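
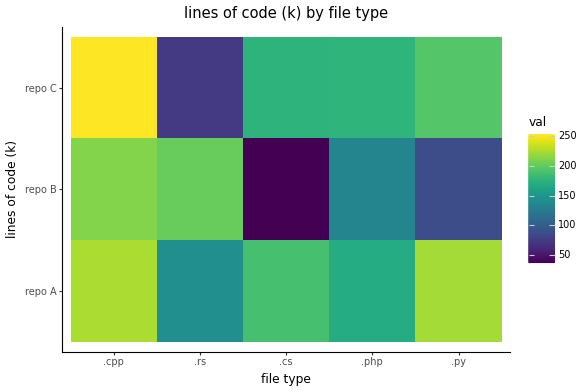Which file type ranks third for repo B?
Top 4 for repo B: .cpp ≈ 220, .rs ≈ 200, .php ≈ 140, .py ≈ 80.

.php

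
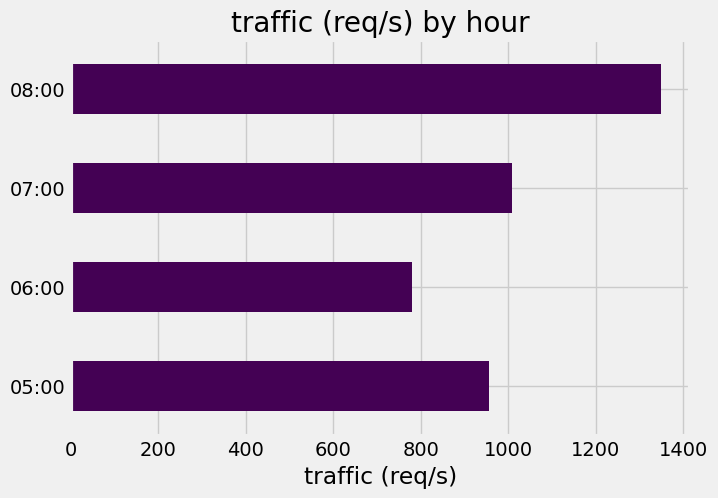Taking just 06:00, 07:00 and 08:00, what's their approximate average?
≈ 1067

(800 + 1000 + 1400) / 3 ≈ 1067.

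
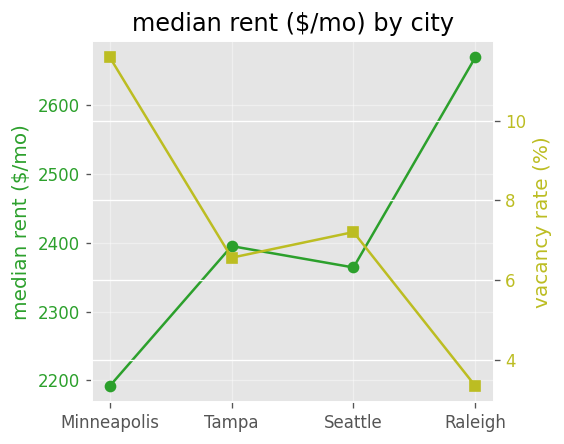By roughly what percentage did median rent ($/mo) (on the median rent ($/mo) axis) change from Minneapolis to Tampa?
Minneapolis ≈ 2200, Tampa ≈ 2400; (2400 − 2200) / 2200 ≈ +9.1%.

≈ +9.1%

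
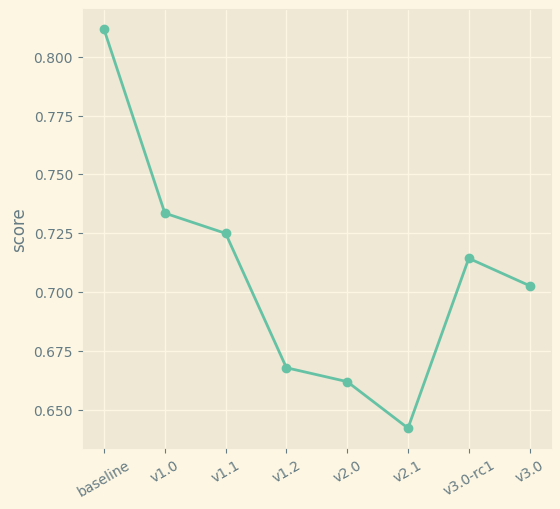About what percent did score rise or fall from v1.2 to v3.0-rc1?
v1.2 ≈ 0.66, v3.0-rc1 ≈ 0.72; (0.72 − 0.66) / 0.66 ≈ +9.1%.

≈ +9.1%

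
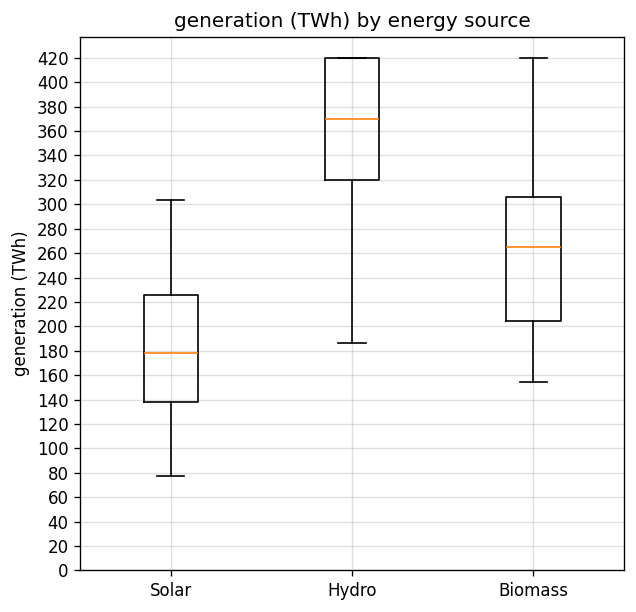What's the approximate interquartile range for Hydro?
≈ 100

Q3 ≈ 420, Q1 ≈ 320; IQR ≈ 100.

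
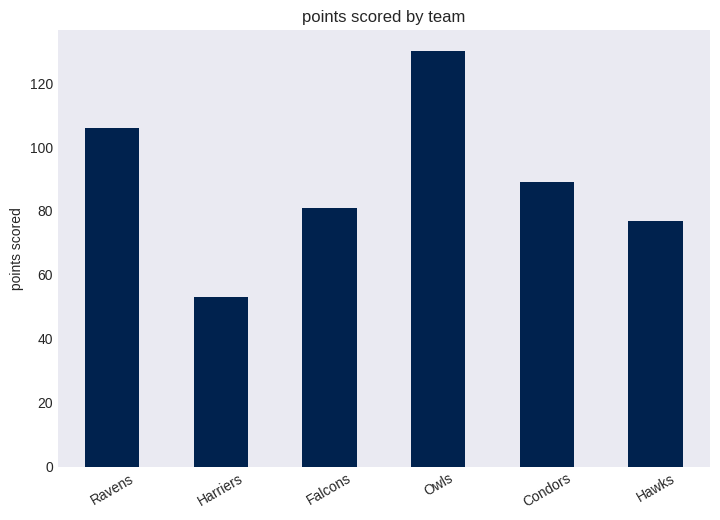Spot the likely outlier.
Owls

Owls ≈ 120; the rest sit between ≈ 60 and ≈ 100.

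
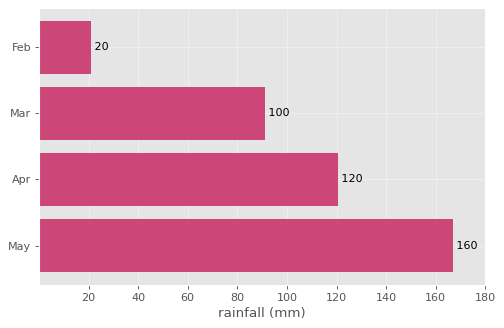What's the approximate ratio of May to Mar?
≈ 1.6×

May ≈ 160, Mar ≈ 100; 160/100 ≈ 1.6.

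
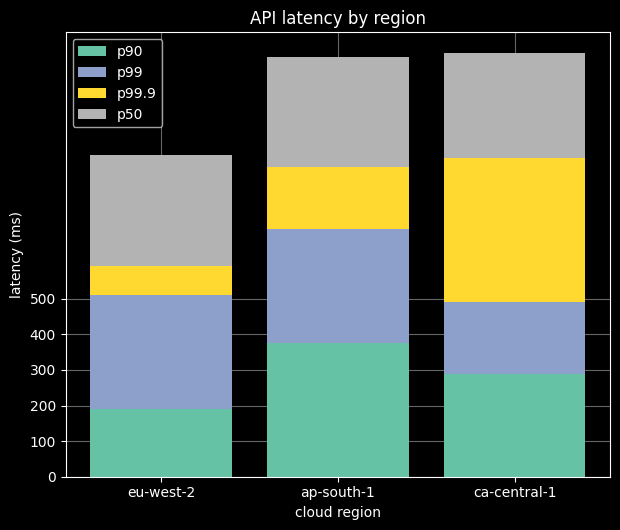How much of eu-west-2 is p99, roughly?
≈ 300

p99 top ≈ 500, bottom ≈ 200; segment ≈ 300.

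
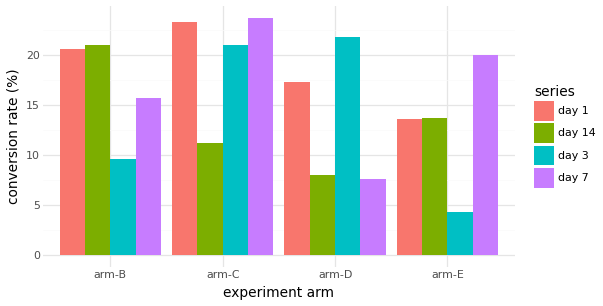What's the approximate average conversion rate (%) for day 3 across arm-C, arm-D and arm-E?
≈ 16

(22 + 22 + 4) / 3 ≈ 16.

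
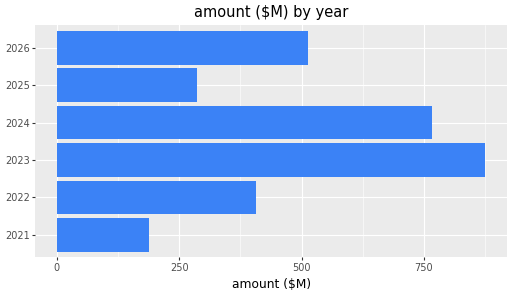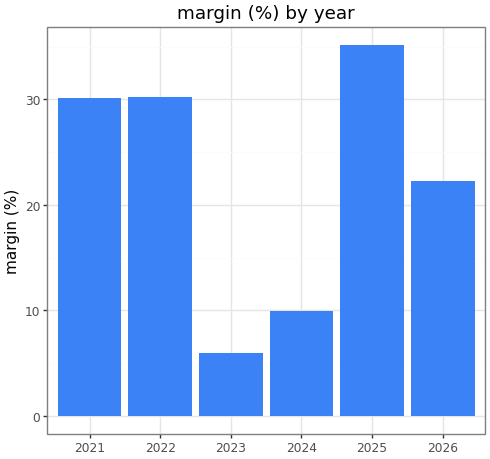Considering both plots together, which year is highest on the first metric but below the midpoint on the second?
2023

Chart 2 median margin (%) ≈ 25; below-median years: 2023, 2024, 2026. Among those, 2023 has the highest amount ($M) (≈ 900).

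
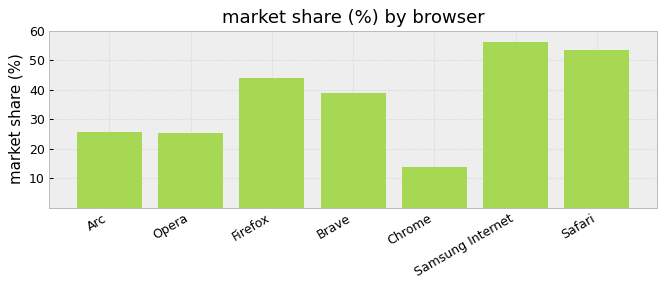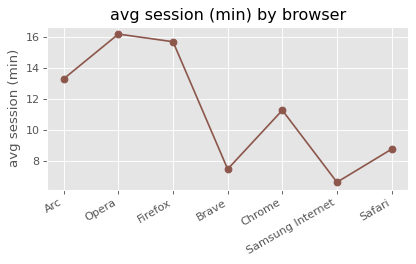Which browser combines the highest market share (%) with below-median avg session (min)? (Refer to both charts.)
Chart 2 median avg session (min) ≈ 12; below-median browsers: Brave, Samsung Internet, Safari. Among those, Samsung Internet has the highest market share (%) (≈ 60).

Samsung Internet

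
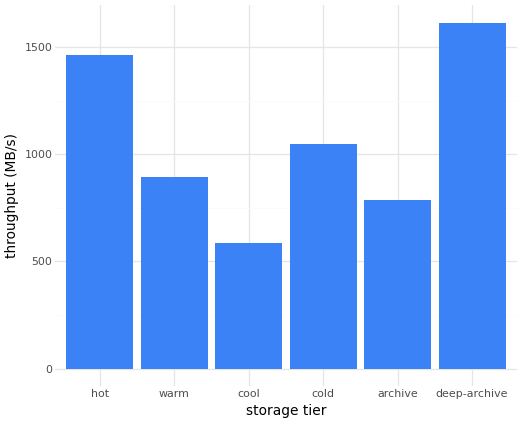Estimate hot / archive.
hot ≈ 1400, archive ≈ 800; 1400/800 ≈ 1.75.

≈ 1.75×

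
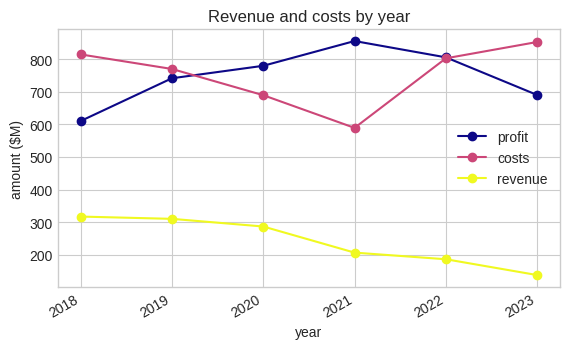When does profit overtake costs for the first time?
2020

2019: profit ≈ 700 vs costs ≈ 800 (not yet); 2020: profit ≈ 800 vs costs ≈ 700 (first crossover).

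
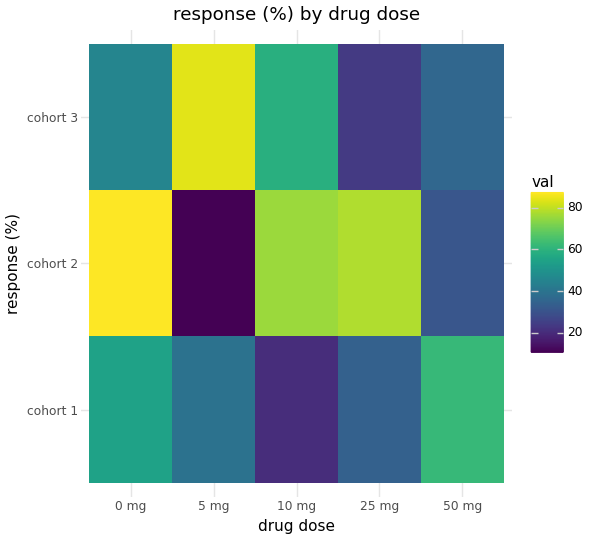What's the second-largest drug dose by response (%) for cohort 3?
10 mg

Top 3 for cohort 3: 5 mg ≈ 80, 10 mg ≈ 60, 0 mg ≈ 50.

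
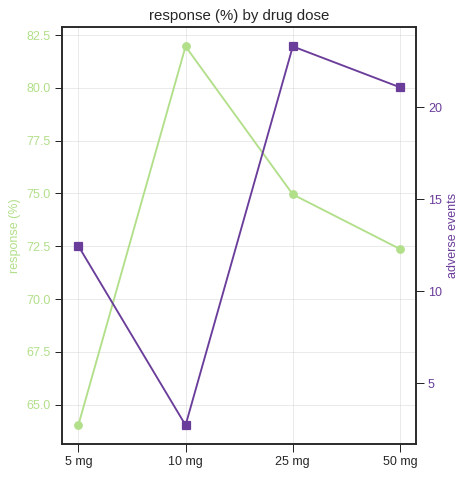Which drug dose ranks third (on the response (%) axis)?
Top 4 (on the response (%) axis): 10 mg ≈ 82, 25 mg ≈ 74, 50 mg ≈ 72, 5 mg ≈ 64.

50 mg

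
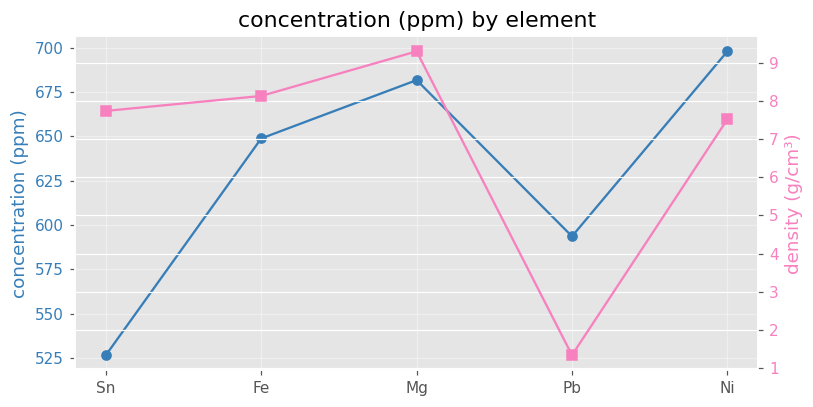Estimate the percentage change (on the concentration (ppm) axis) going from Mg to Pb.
≈ -11.8%

Mg ≈ 680, Pb ≈ 600; (600 − 680) / 680 ≈ -11.8%.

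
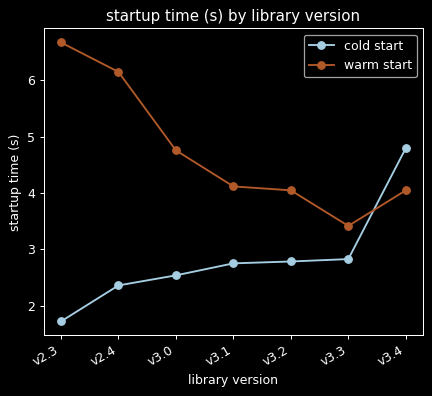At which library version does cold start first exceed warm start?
v3.3: cold start ≈ 3.0 vs warm start ≈ 3.5 (not yet); v3.4: cold start ≈ 5.0 vs warm start ≈ 4.0 (first crossover).

v3.4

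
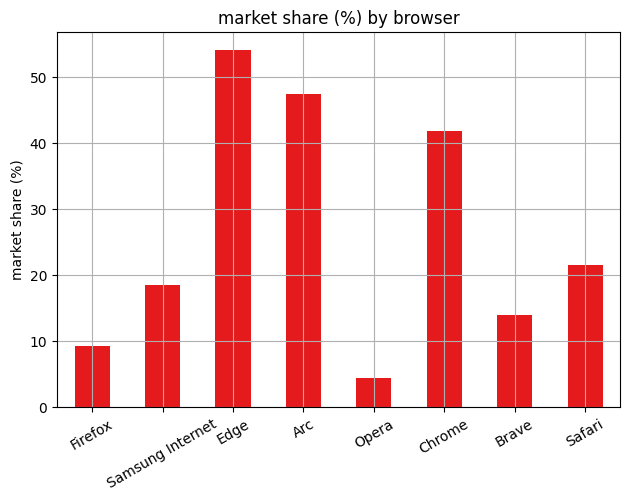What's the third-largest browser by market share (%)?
Top 4: Edge ≈ 55, Arc ≈ 45, Chrome ≈ 40, Safari ≈ 20.

Chrome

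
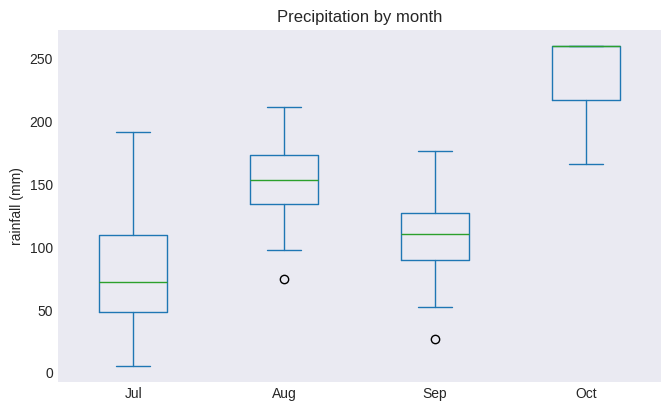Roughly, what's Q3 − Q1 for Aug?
≈ 40

Q3 ≈ 180, Q1 ≈ 140; IQR ≈ 40.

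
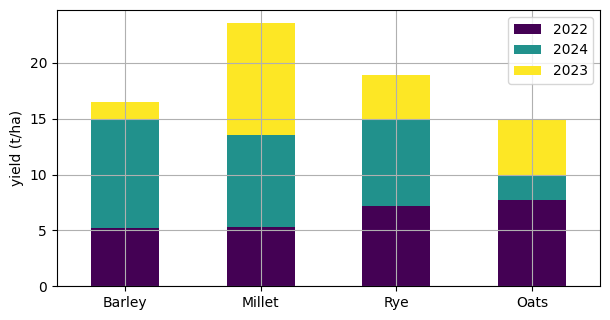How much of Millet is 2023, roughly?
≈ 10

2023 top ≈ 24, bottom ≈ 14; segment ≈ 10.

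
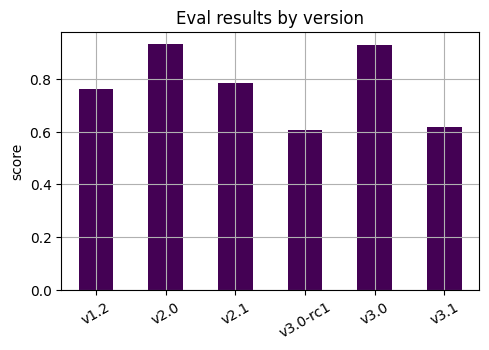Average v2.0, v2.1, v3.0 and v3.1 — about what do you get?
≈ 0.8

(0.9 + 0.8 + 0.9 + 0.6) / 4 ≈ 0.8.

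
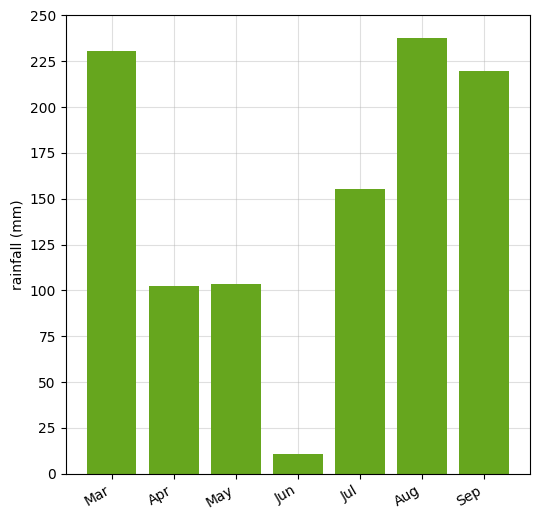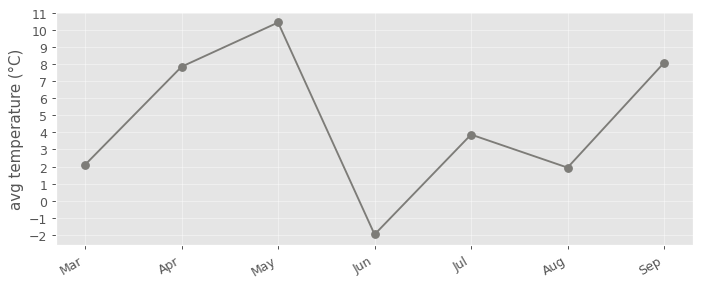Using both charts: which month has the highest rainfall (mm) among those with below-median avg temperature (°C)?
Chart 2 median avg temperature (°C) ≈ 4; below-median months: Mar, Jun, Aug. Among those, Aug has the highest rainfall (mm) (≈ 250).

Aug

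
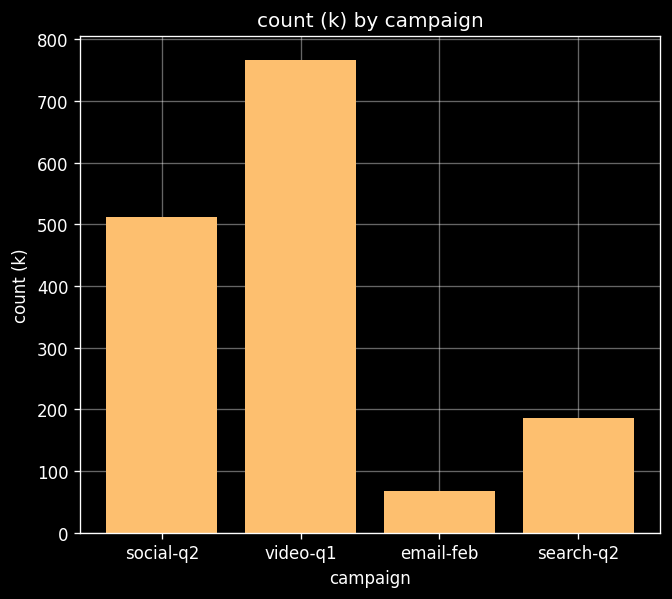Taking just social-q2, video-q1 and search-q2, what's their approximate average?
≈ 500

(500 + 800 + 200) / 3 ≈ 500.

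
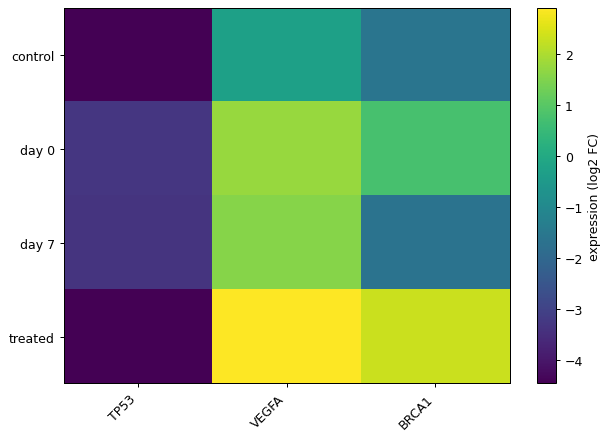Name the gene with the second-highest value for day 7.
Top 3 for day 7: VEGFA ≈ 2, BRCA1 ≈ -2, TP53 ≈ -3.

BRCA1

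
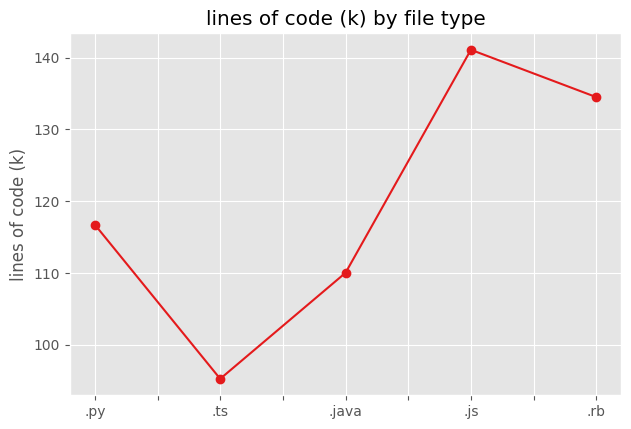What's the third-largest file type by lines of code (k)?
Top 4: .js ≈ 140, .rb ≈ 135, .py ≈ 115, .java ≈ 110.

.py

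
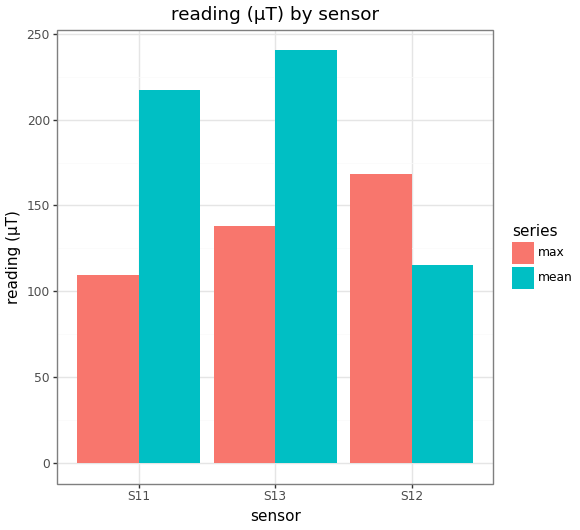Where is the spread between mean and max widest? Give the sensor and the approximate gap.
S11, ≈ 125 µT

S11: mean ≈ 225, max ≈ 100 → gap ≈ 125. Next-largest (S13) is only ≈ 100.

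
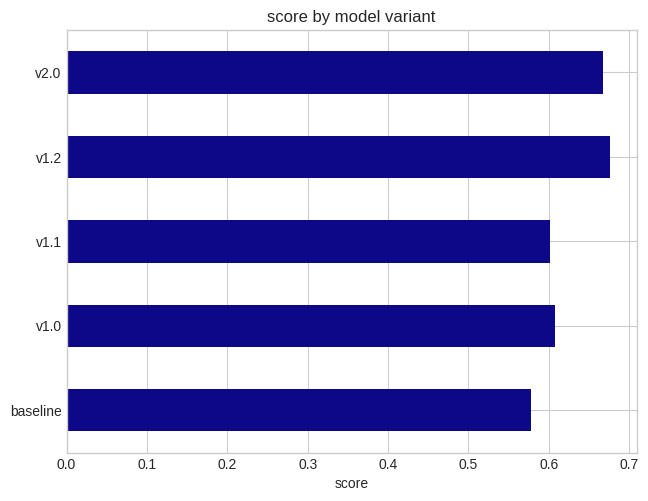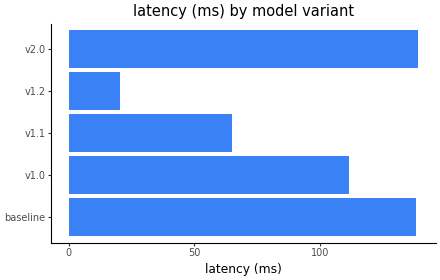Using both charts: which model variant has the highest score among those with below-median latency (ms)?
Chart 2 median latency (ms) ≈ 120; below-median model variants: v1.1, v1.2. Among those, v1.2 has the highest score (≈ 0.7).

v1.2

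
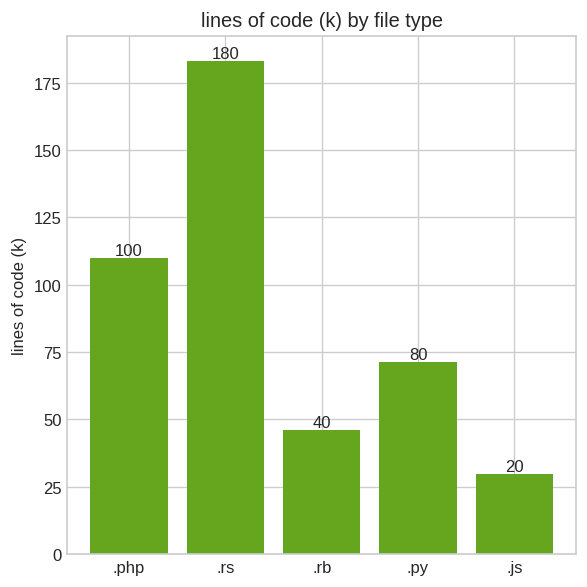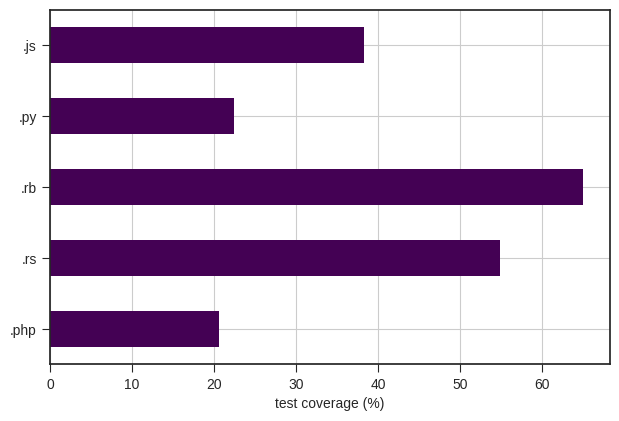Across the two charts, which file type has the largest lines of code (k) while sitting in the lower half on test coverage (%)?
Chart 2 median test coverage (%) ≈ 40; below-median file types: .php, .py. Among those, .php has the highest lines of code (k) (≈ 100).

.php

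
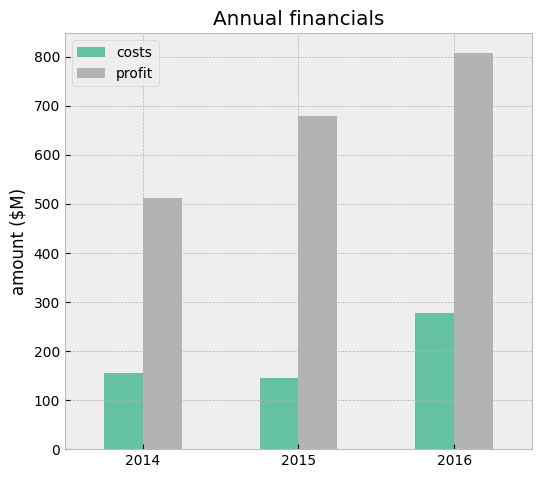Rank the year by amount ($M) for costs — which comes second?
Top 3 for costs: 2016 ≈ 300, 2014 ≈ 200, 2015 ≈ 100.

2014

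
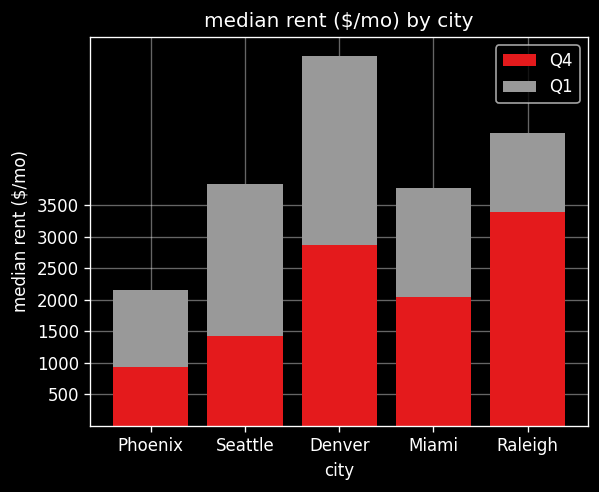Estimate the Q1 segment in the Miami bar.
≈ 2000

Q1 top ≈ 4000, bottom ≈ 2000; segment ≈ 2000.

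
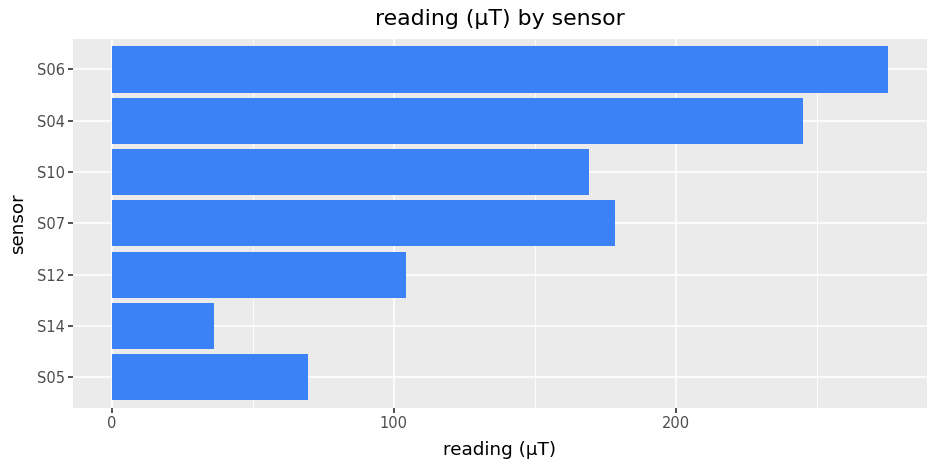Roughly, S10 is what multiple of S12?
≈ 1.75×

S10 ≈ 175, S12 ≈ 100; 175/100 ≈ 1.75.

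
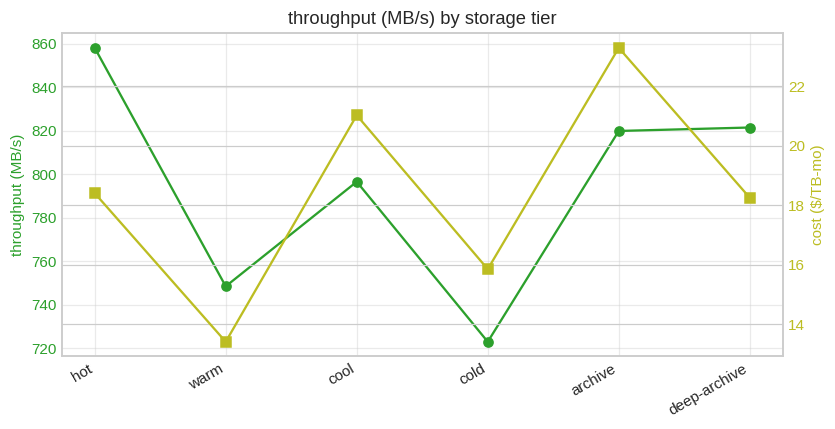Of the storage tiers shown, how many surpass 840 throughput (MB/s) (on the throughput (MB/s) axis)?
Above 840: hot.

1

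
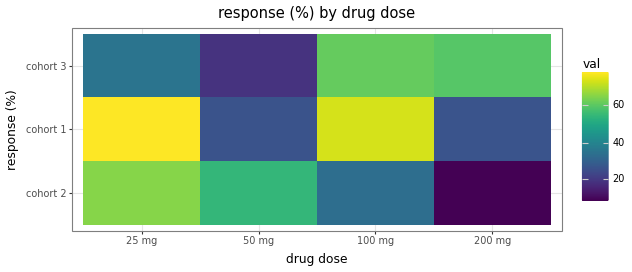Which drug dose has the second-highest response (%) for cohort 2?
Top 3 for cohort 2: 25 mg ≈ 70, 50 mg ≈ 50, 100 mg ≈ 30.

50 mg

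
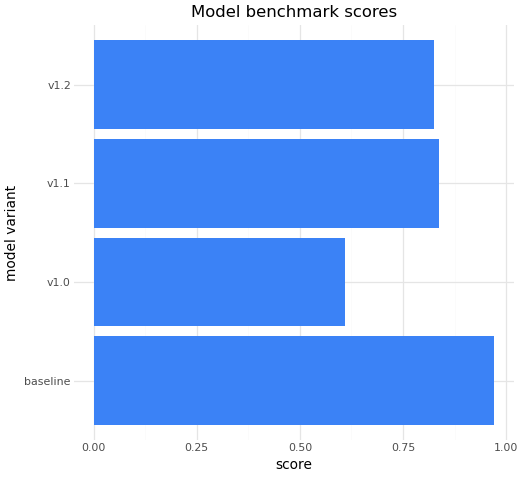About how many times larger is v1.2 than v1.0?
≈ 1.33×

v1.2 ≈ 0.8, v1.0 ≈ 0.6; 0.8/0.6 ≈ 1.33.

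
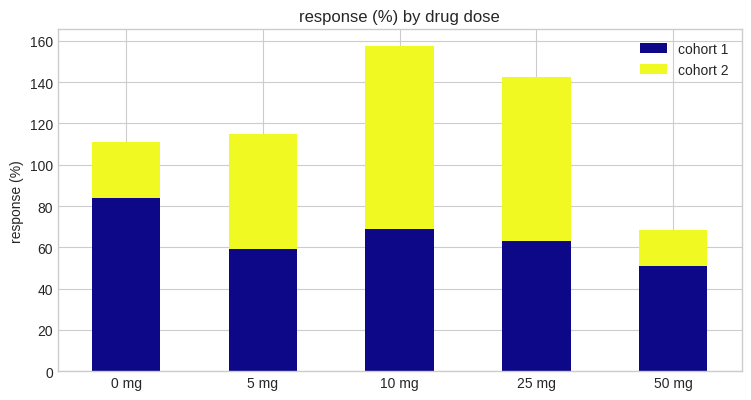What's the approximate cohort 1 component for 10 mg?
cohort 1 top ≈ 60, bottom ≈ 0; segment ≈ 60.

≈ 60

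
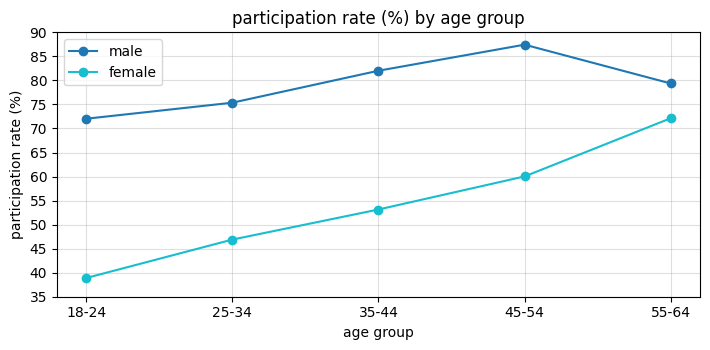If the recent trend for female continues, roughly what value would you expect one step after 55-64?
≈ 77.5

Last three: 55, 60, 70 → slope ≈ 7.5/step → next ≈ 77.5.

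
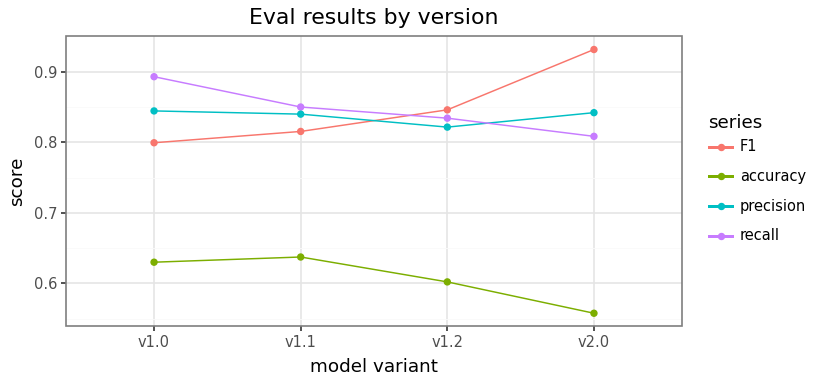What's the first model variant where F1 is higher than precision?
v1.2

v1.1: F1 ≈ 0.80 vs precision ≈ 0.85 (not yet); v1.2: F1 ≈ 0.85 vs precision ≈ 0.80 (first crossover).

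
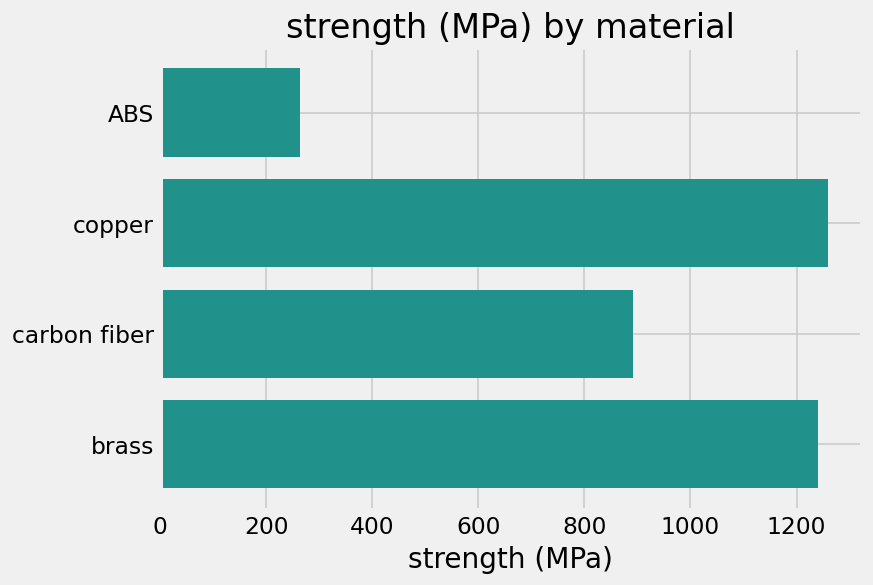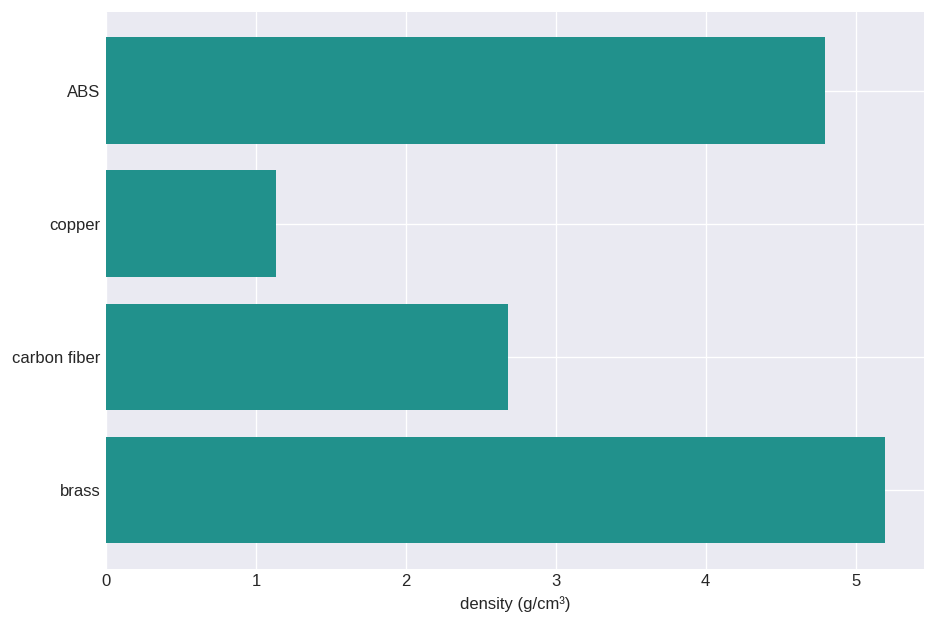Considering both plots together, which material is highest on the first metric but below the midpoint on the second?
Chart 2 median density (g/cm³) ≈ 3.5; below-median materials: copper, carbon fiber. Among those, copper has the highest strength (MPa) (≈ 1200).

copper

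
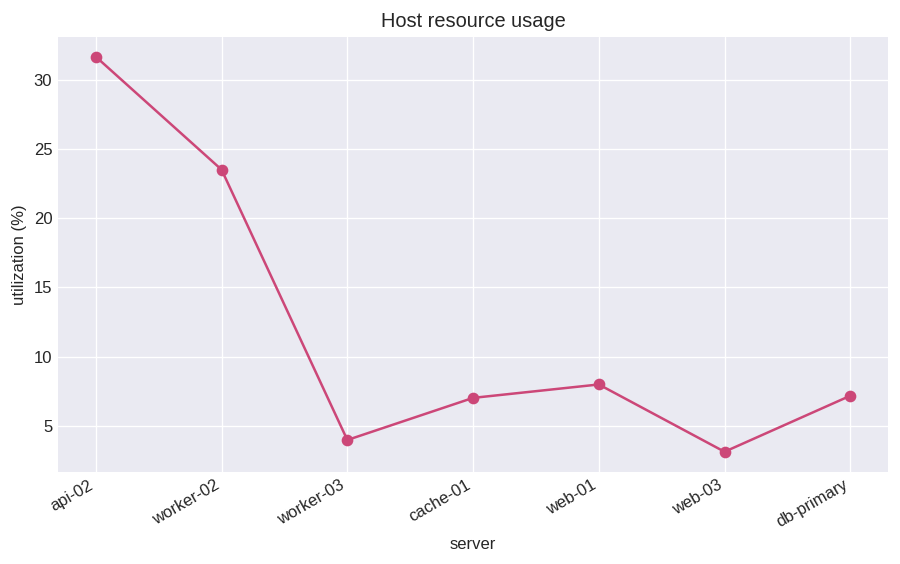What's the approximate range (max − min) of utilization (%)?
Max api-02 ≈ 30, min web-03 ≈ 5; range ≈ 25.

≈ 25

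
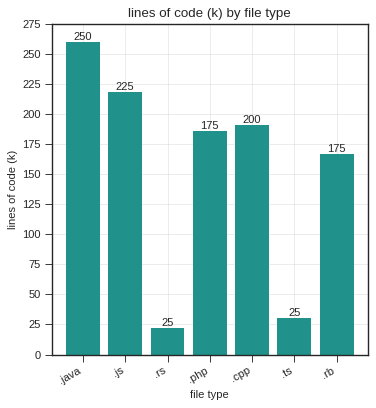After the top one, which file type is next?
.js

Top 3: .java ≈ 250, .js ≈ 225, .cpp ≈ 200.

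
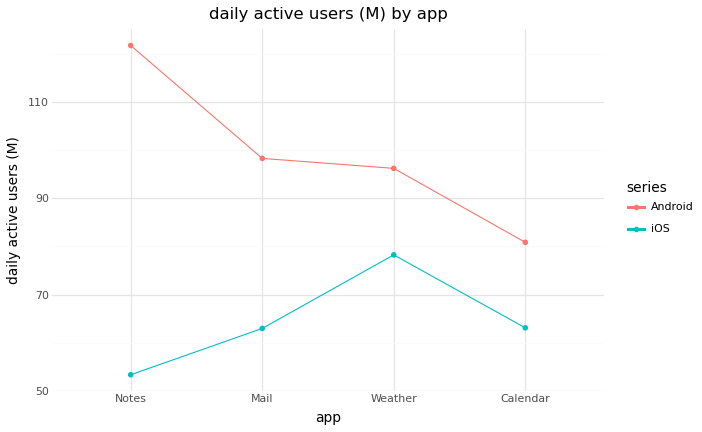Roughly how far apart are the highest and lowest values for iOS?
Max Weather ≈ 80, min Notes ≈ 50; range ≈ 30.

≈ 30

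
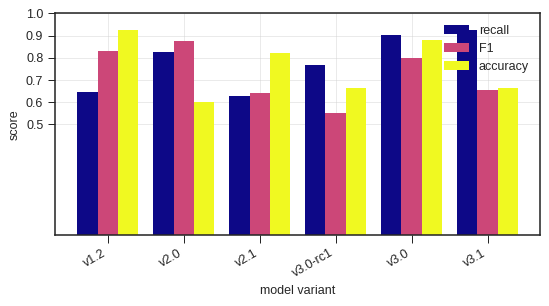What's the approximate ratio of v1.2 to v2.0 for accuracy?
≈ 1.5×

v1.2 ≈ 0.9, v2.0 ≈ 0.6; 0.9/0.6 ≈ 1.5.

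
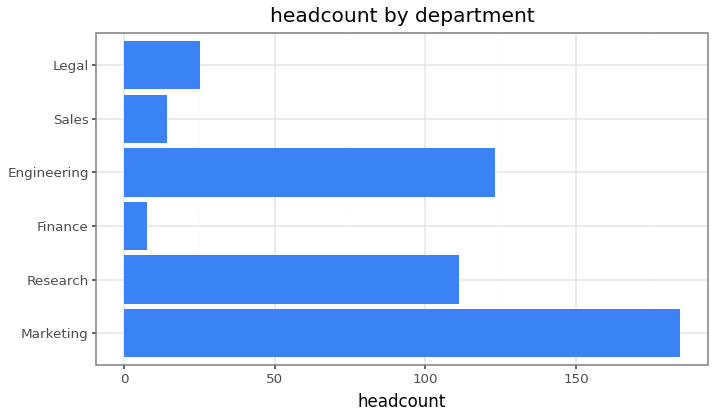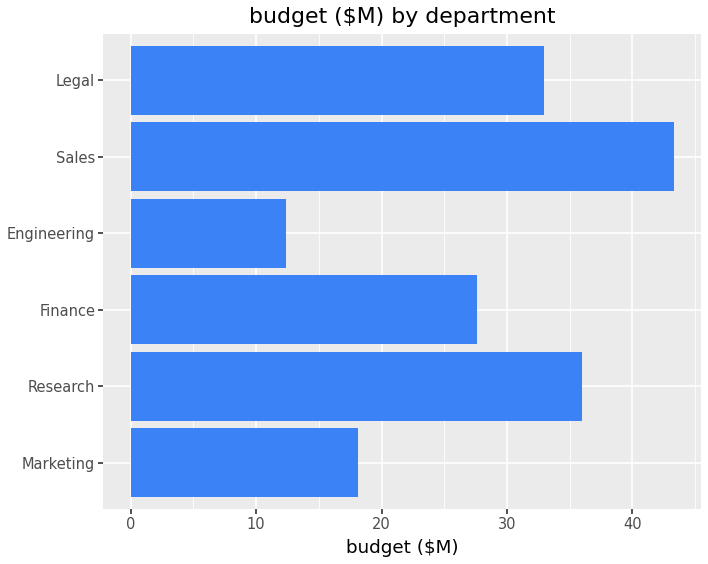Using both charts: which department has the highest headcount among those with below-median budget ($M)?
Chart 2 median budget ($M) ≈ 30; below-median departments: Marketing, Finance, Engineering. Among those, Marketing has the highest headcount (≈ 180).

Marketing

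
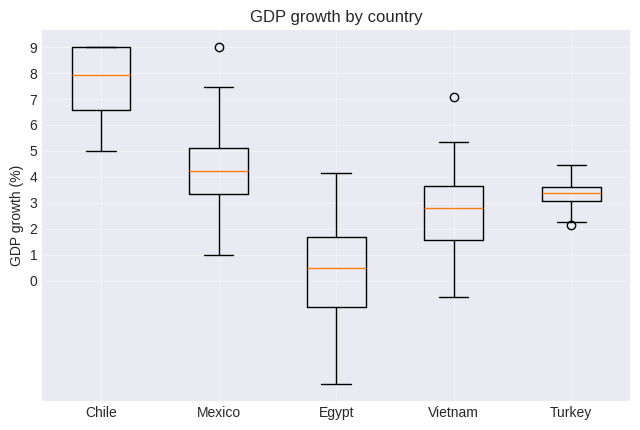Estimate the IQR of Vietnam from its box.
Q3 ≈ 4, Q1 ≈ 2; IQR ≈ 2.

≈ 2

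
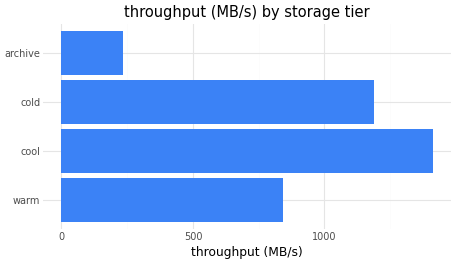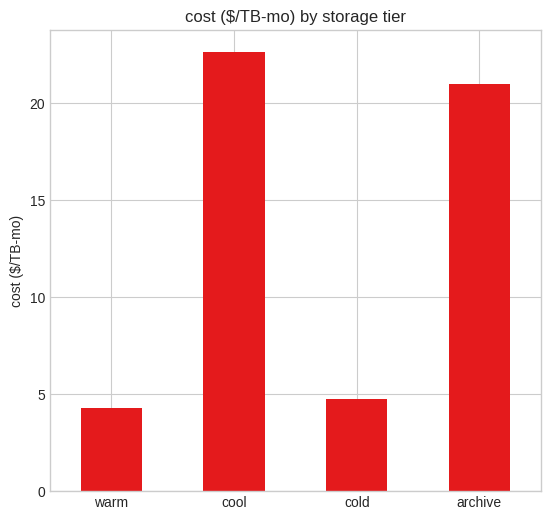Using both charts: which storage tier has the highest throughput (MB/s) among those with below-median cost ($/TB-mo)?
cold

Chart 2 median cost ($/TB-mo) ≈ 15; below-median storage tiers: warm, cold. Among those, cold has the highest throughput (MB/s) (≈ 1200).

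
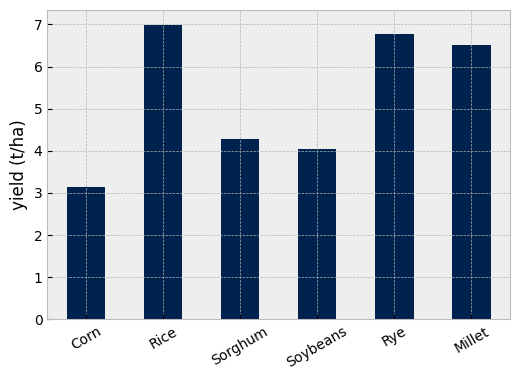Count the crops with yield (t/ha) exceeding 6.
3

Above 6: Rice, Rye, Millet.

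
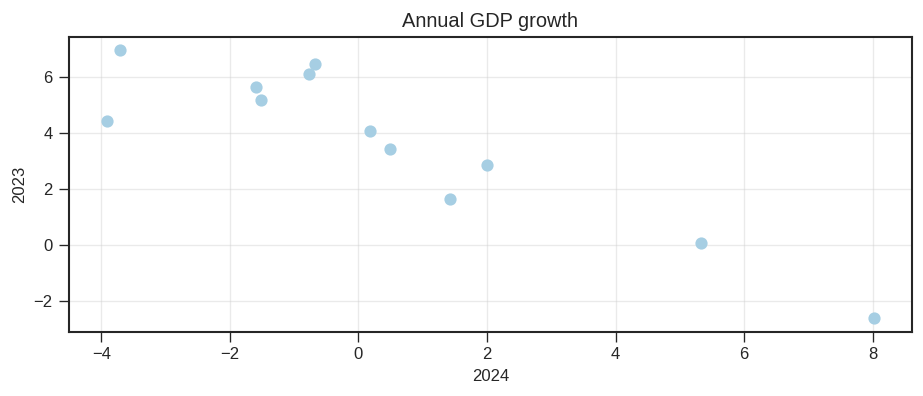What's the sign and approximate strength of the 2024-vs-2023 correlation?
Points are negatively correlated; strong (|r| ≈ 0.9).

negative, strong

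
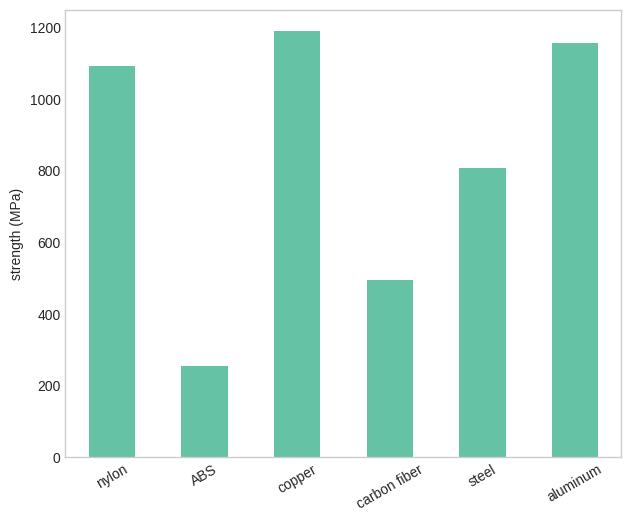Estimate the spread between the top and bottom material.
Max copper ≈ 1200, min ABS ≈ 300; range ≈ 900.

≈ 900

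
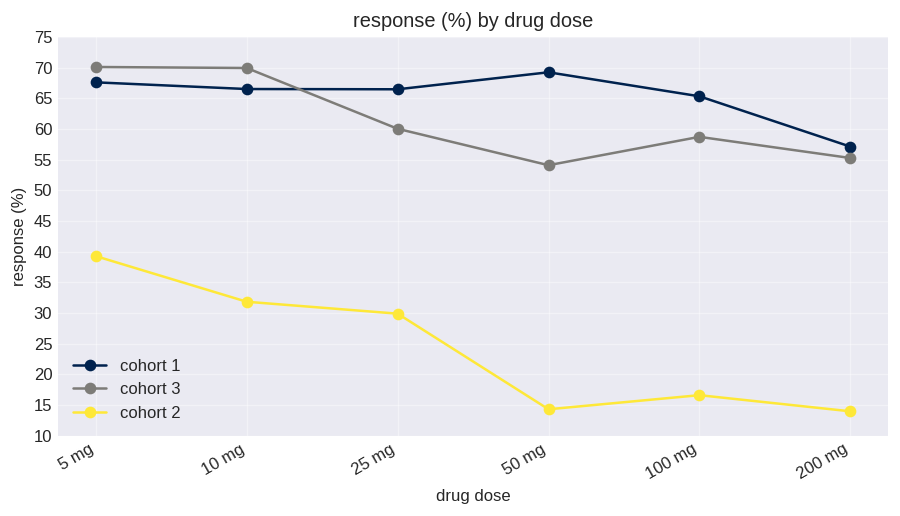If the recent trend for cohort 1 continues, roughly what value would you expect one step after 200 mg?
Last three: 70, 65, 55 → slope ≈ -7.5/step → next ≈ 47.5.

≈ 47.5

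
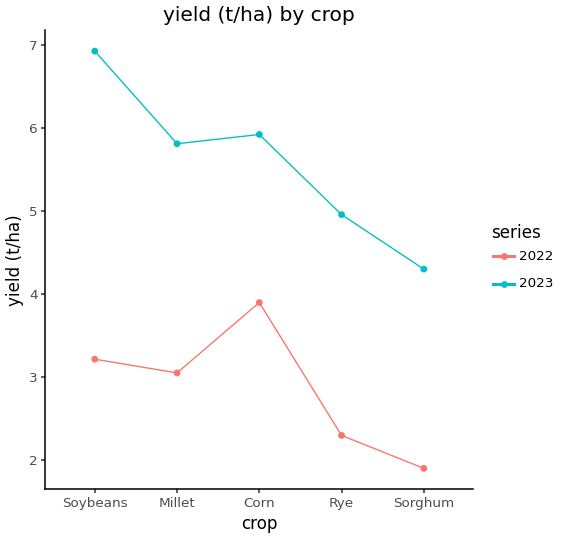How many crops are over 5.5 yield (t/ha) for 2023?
3

Above 5.5: Soybeans, Millet, Corn.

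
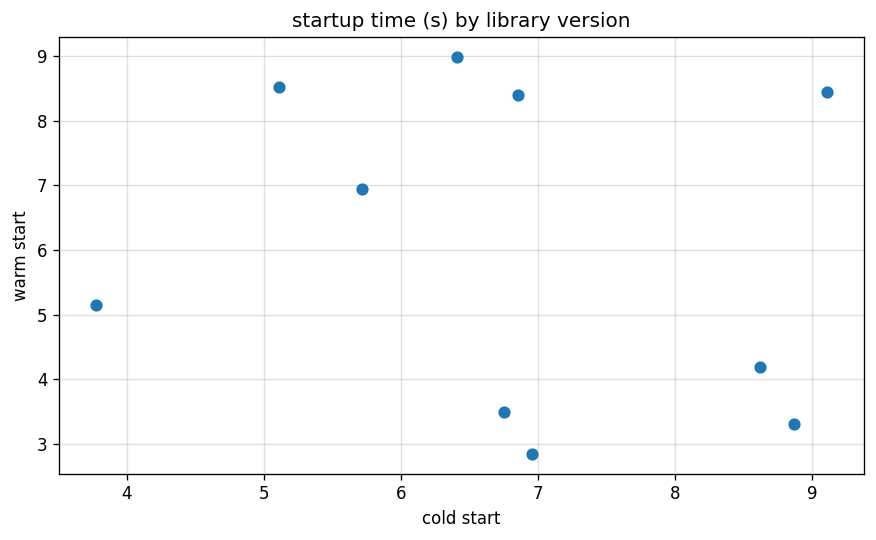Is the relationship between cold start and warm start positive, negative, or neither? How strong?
Points are roughly uncorrelated; weak (|r| ≈ 0.2).

no clear correlation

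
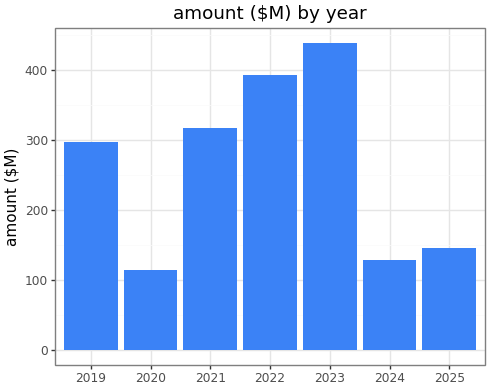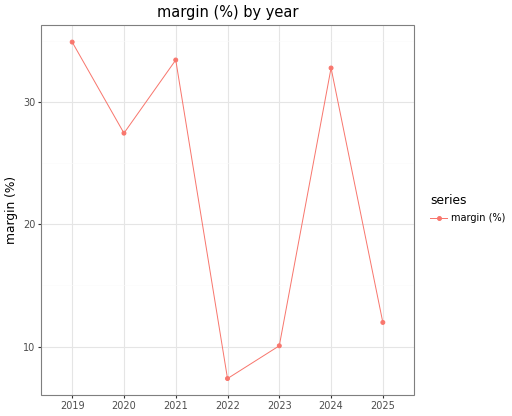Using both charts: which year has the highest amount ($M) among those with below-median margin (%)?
2023

Chart 2 median margin (%) ≈ 25; below-median years: 2022, 2023, 2025. Among those, 2023 has the highest amount ($M) (≈ 450).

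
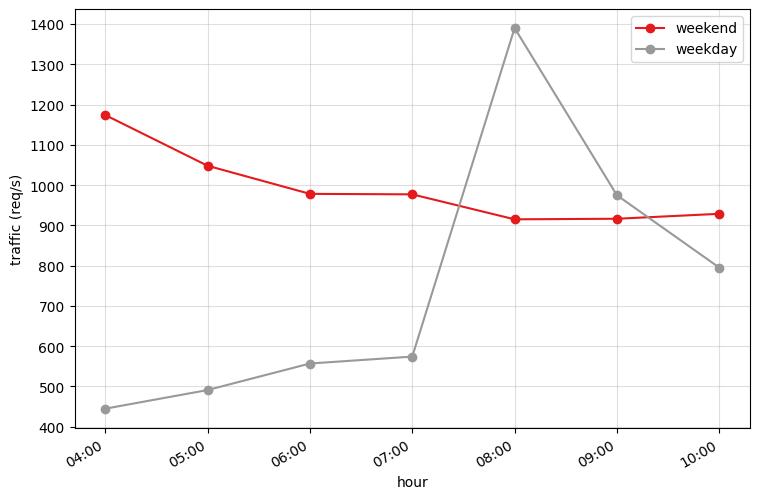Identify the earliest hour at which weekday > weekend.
07:00: weekday ≈ 600 vs weekend ≈ 1000 (not yet); 08:00: weekday ≈ 1400 vs weekend ≈ 900 (first crossover).

08:00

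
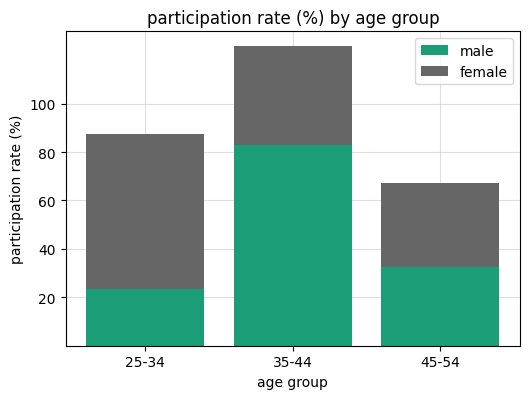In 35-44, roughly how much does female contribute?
female top ≈ 120, bottom ≈ 80; segment ≈ 40.

≈ 40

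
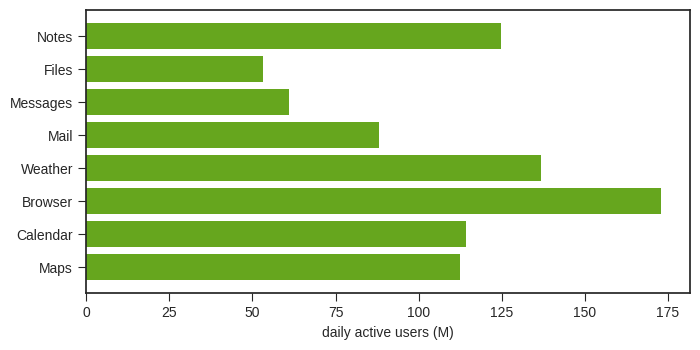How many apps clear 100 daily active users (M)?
Above 100: Notes, Weather, Browser, Calendar, Maps.

5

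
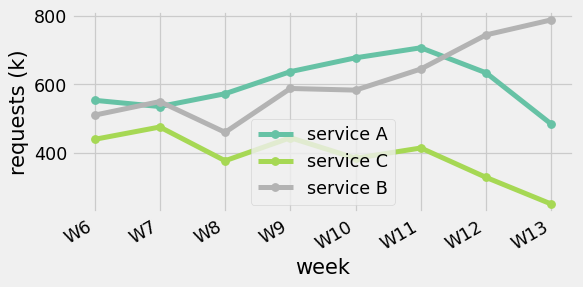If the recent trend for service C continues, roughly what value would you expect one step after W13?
≈ 175

Last three: 400, 350, 250 → slope ≈ -75/step → next ≈ 175.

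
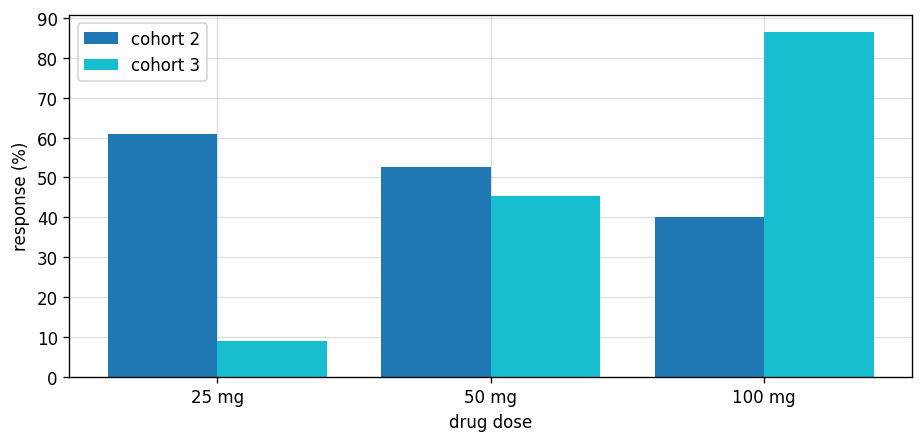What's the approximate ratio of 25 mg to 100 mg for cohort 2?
≈ 1.5×

25 mg ≈ 60, 100 mg ≈ 40; 60/40 ≈ 1.5.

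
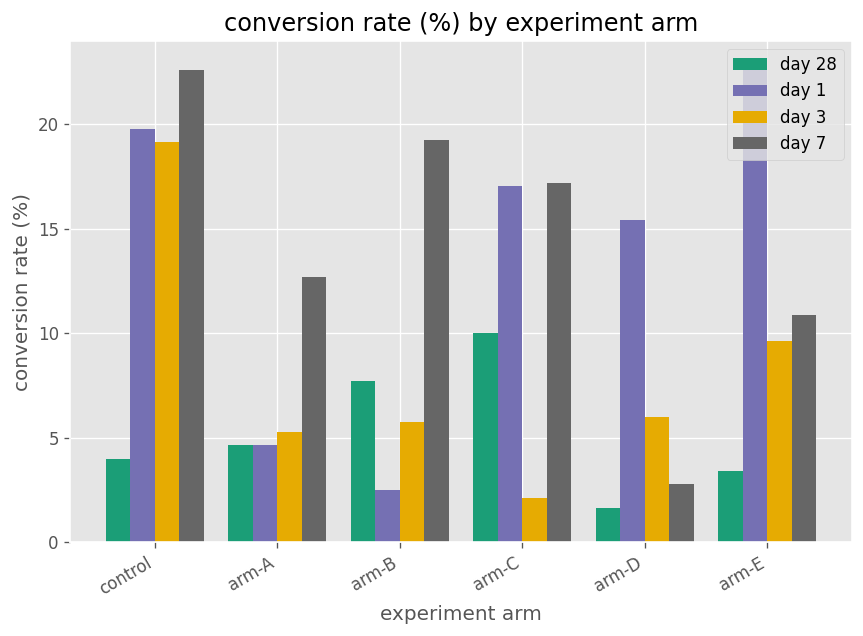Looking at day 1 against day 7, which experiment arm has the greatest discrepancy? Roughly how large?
arm-B: day 1 ≈ 2, day 7 ≈ 20 → gap ≈ 18. Next-largest (arm-D) is only ≈ 14.

arm-B, ≈ 18 %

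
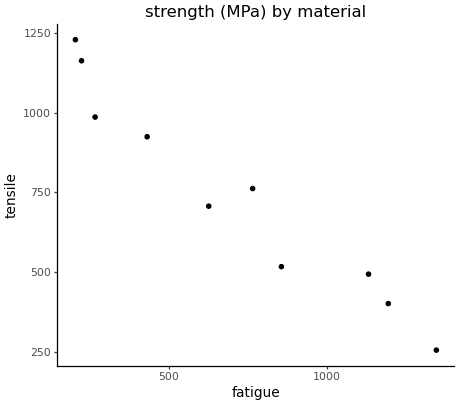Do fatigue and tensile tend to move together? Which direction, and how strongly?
negative, strong

Points are negatively correlated; strong (|r| ≈ 1.0).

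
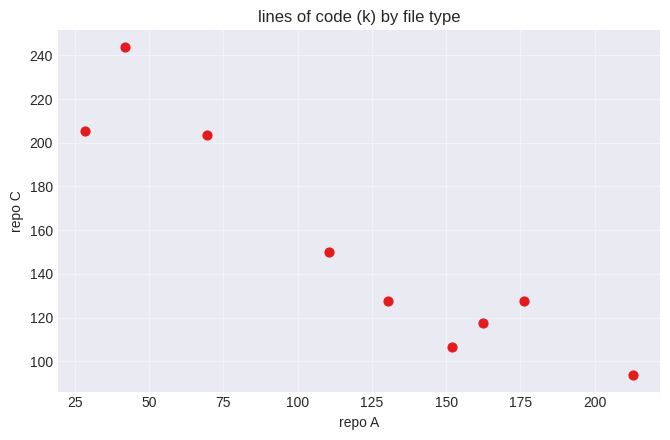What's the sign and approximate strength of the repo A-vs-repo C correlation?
Points are negatively correlated; strong (|r| ≈ 0.9).

negative, strong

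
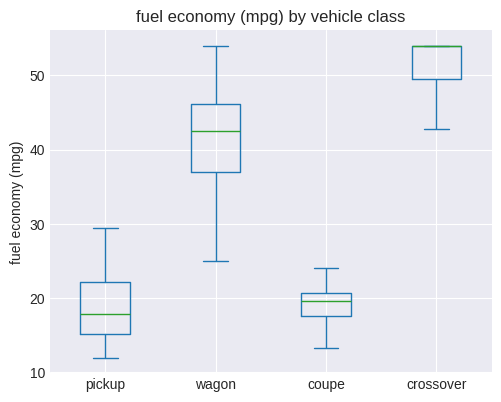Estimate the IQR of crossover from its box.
Q3 ≈ 55, Q1 ≈ 50; IQR ≈ 5.

≈ 5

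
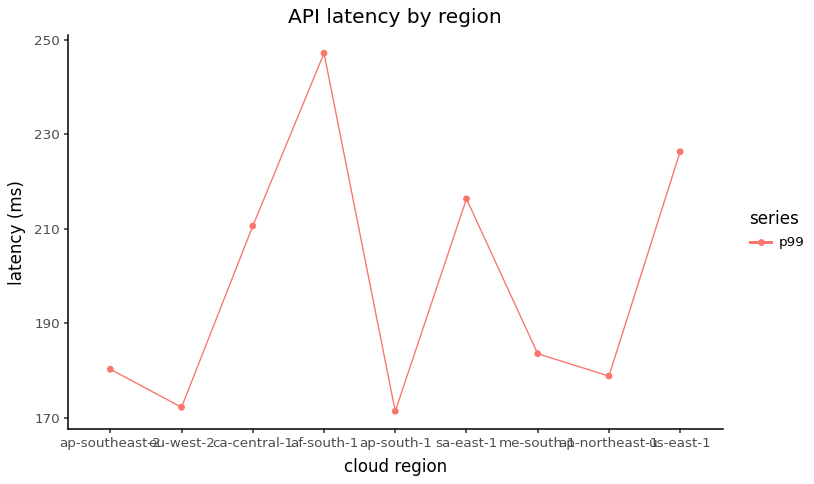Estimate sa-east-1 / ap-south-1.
≈ 1.29×

sa-east-1 ≈ 220, ap-south-1 ≈ 170; 220/170 ≈ 1.29.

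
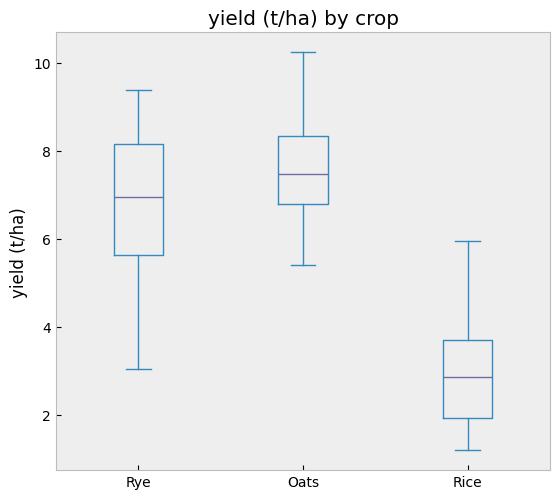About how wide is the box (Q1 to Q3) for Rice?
Q3 ≈ 3.5, Q1 ≈ 2.0; IQR ≈ 1.5.

≈ 1.5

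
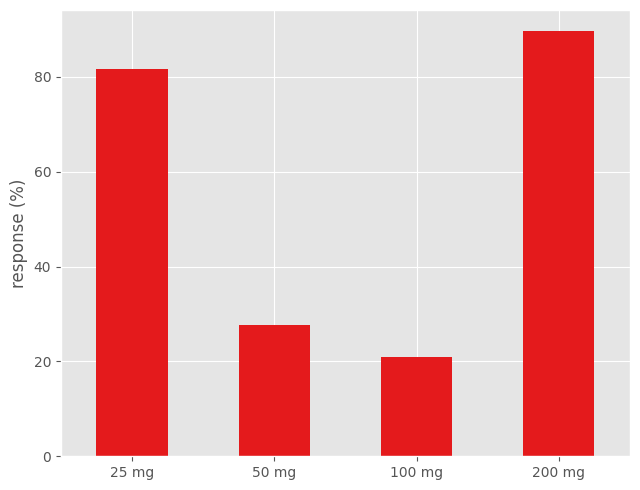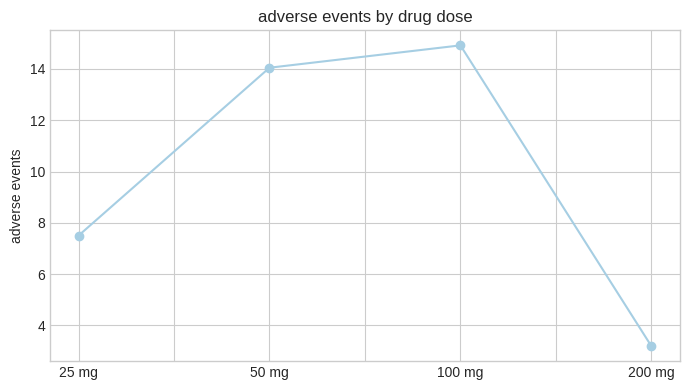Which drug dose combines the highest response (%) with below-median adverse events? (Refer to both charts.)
200 mg

Chart 2 median adverse events ≈ 10; below-median drug doses: 25 mg, 200 mg. Among those, 200 mg has the highest response (%) (≈ 90).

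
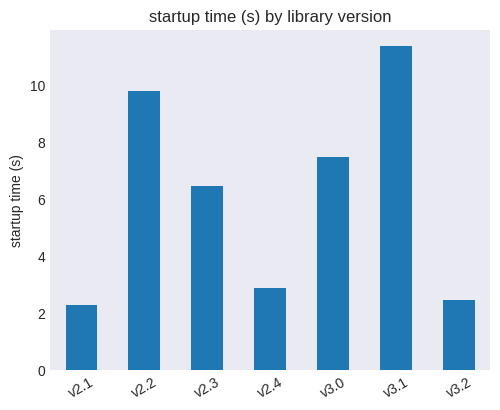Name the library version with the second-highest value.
v2.2

Top 3: v3.1 ≈ 11, v2.2 ≈ 10, v3.0 ≈ 7.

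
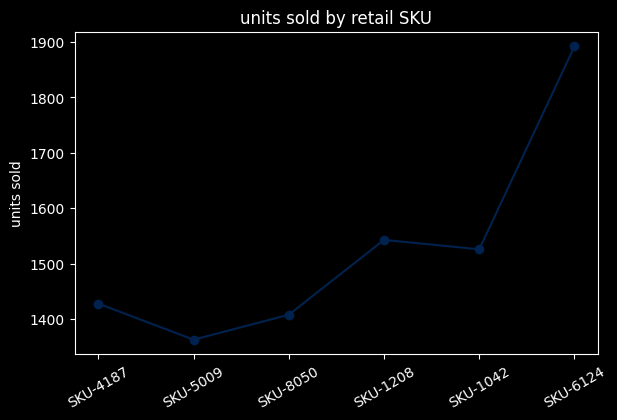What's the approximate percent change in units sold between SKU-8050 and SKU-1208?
≈ +10.7%

SKU-8050 ≈ 1400, SKU-1208 ≈ 1550; (1550 − 1400) / 1400 ≈ +10.7%.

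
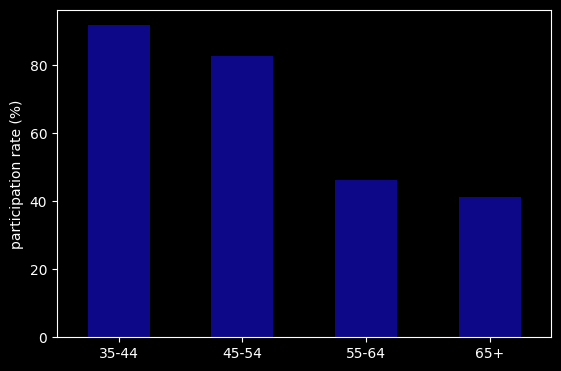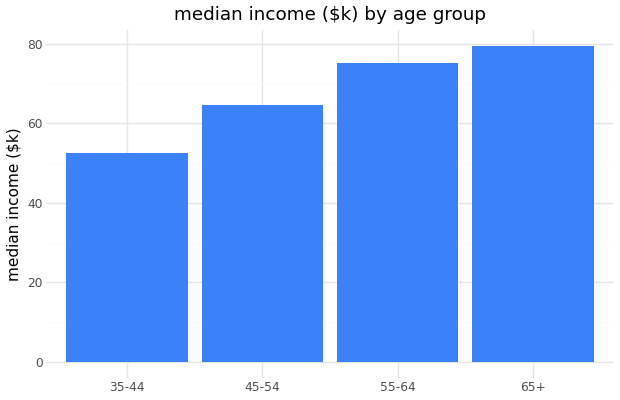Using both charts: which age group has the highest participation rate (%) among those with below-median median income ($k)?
Chart 2 median median income ($k) ≈ 70; below-median age groups: 35-44, 45-54. Among those, 35-44 has the highest participation rate (%) (≈ 90).

35-44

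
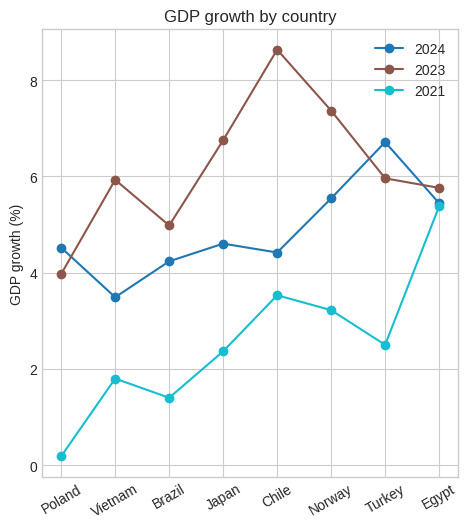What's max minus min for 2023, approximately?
Max Chile ≈ 9, min Poland ≈ 4; range ≈ 5.

≈ 5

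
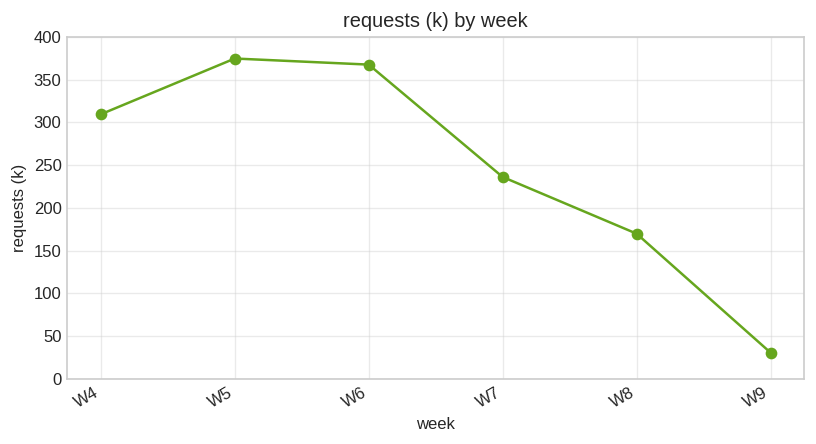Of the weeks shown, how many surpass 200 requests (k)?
4

Above 200: W4, W5, W6, W7.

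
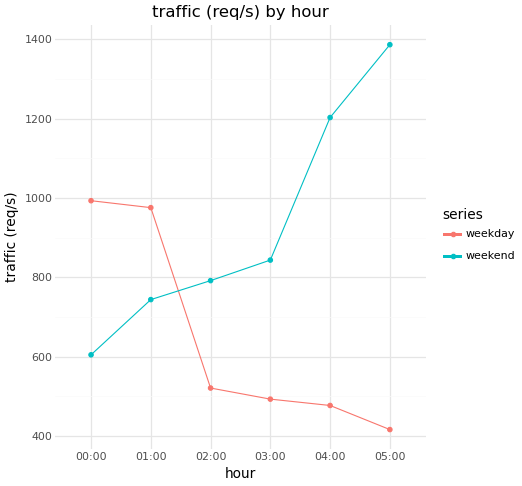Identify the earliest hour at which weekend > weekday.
02:00

01:00: weekend ≈ 700 vs weekday ≈ 1000 (not yet); 02:00: weekend ≈ 800 vs weekday ≈ 500 (first crossover).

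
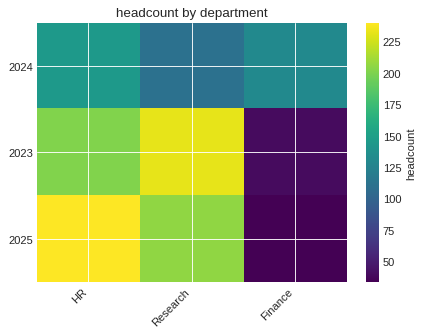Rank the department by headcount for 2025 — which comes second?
Research

Top 3 for 2025: HR ≈ 240, Research ≈ 200, Finance ≈ 40.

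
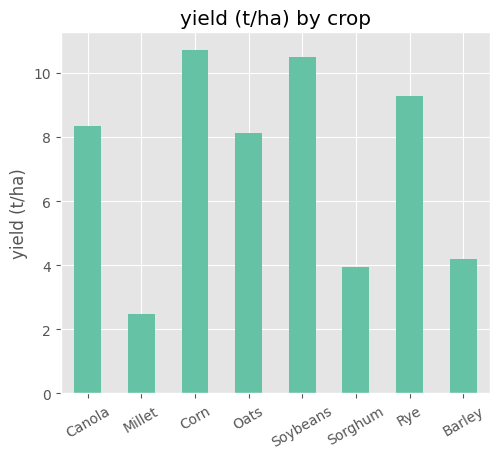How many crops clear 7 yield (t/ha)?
Above 7: Canola, Corn, Oats, Soybeans, Rye.

5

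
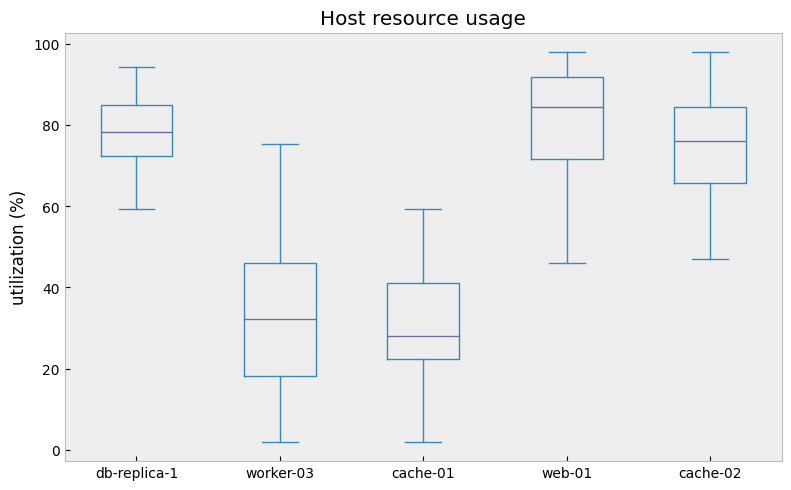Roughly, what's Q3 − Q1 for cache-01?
Q3 ≈ 40, Q1 ≈ 20; IQR ≈ 20.

≈ 20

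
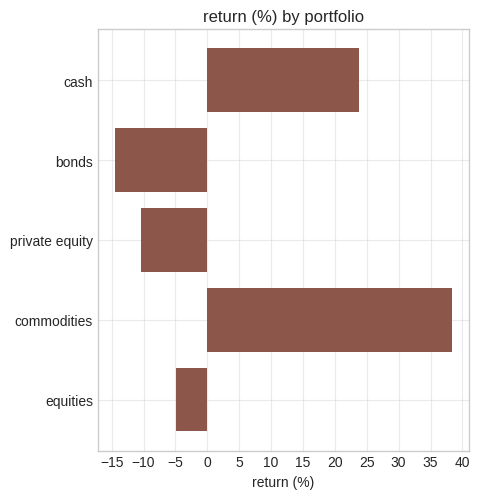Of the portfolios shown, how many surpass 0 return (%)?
2

Above 0: cash, commodities.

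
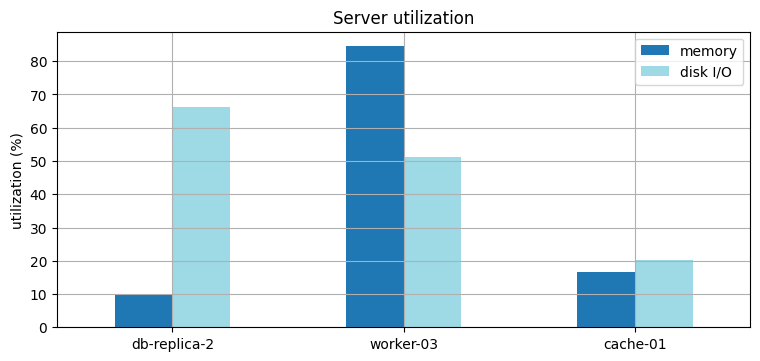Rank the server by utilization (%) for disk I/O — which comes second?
worker-03

Top 3 for disk I/O: db-replica-2 ≈ 70, worker-03 ≈ 50, cache-01 ≈ 20.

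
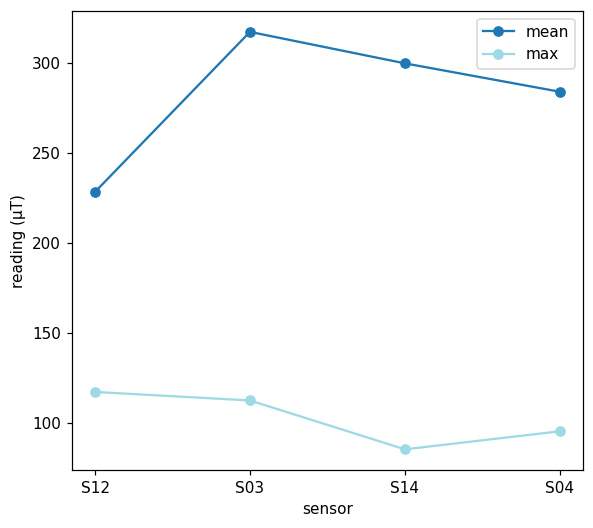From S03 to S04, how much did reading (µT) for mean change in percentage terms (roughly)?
S03 ≈ 320, S04 ≈ 280; (280 − 320) / 320 ≈ -12.5%.

≈ -12.5%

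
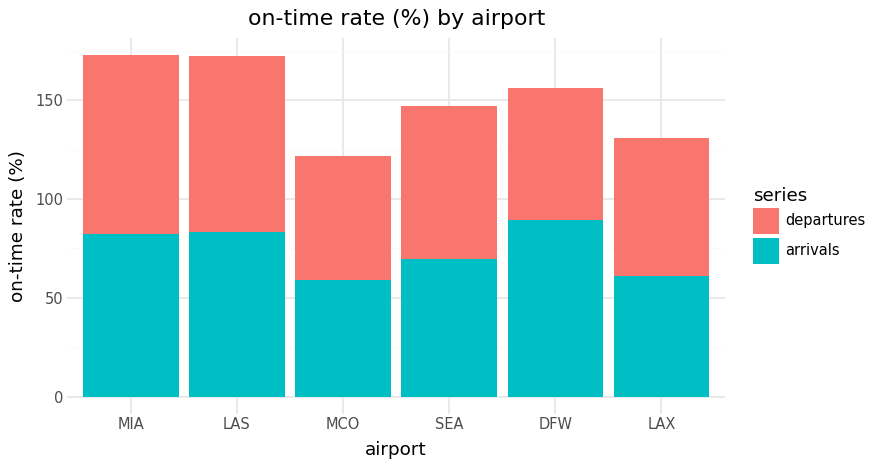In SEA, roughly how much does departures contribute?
≈ 80

departures top ≈ 140, bottom ≈ 60; segment ≈ 80.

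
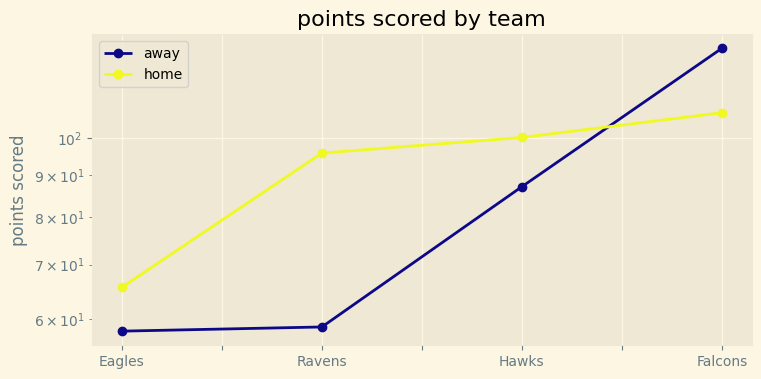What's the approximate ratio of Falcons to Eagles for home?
≈ 1.57×

Falcons ≈ 110, Eagles ≈ 70; 110/70 ≈ 1.57.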